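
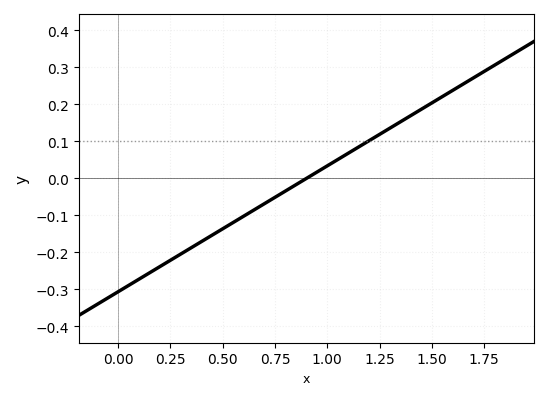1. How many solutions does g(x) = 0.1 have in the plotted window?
1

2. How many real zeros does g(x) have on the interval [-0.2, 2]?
1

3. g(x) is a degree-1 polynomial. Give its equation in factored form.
y = 0.34(x - 0.9)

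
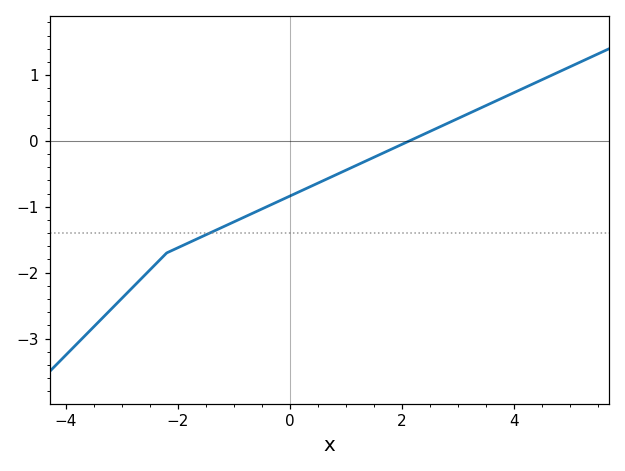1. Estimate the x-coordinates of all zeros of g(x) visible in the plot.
2.13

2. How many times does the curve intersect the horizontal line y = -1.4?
1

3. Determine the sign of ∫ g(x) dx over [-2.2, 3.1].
negative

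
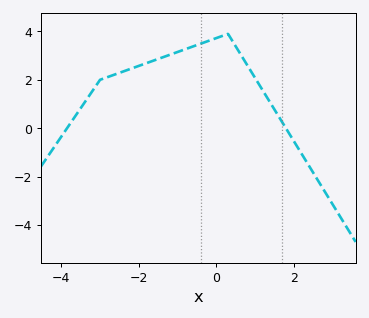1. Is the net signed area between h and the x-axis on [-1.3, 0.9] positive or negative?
positive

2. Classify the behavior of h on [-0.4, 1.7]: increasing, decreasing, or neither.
neither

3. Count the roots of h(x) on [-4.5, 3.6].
2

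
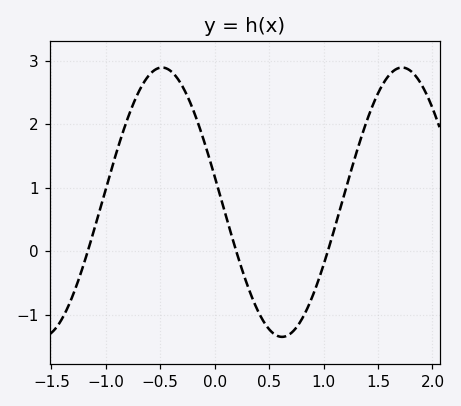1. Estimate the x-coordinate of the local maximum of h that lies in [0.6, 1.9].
1.72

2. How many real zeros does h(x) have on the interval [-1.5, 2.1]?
3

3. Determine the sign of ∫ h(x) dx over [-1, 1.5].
positive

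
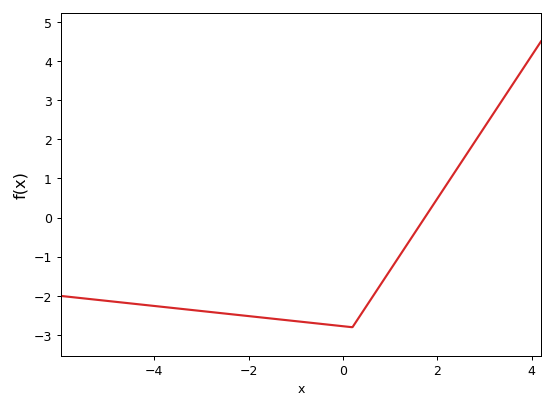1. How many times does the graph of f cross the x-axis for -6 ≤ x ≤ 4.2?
1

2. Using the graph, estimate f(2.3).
1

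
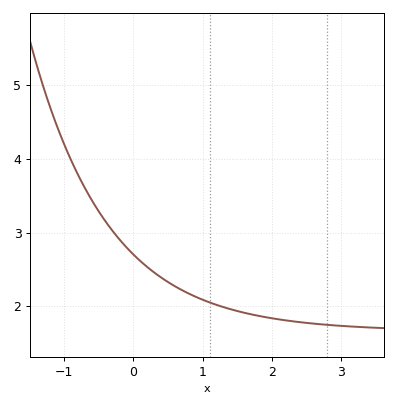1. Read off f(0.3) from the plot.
2.46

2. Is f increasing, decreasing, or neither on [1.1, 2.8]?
decreasing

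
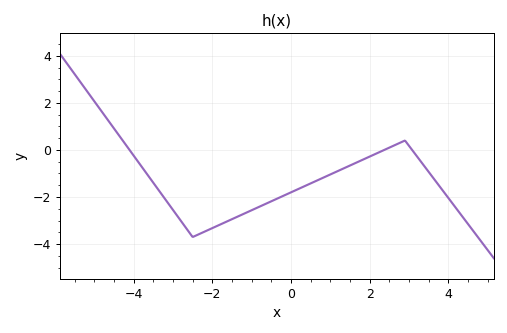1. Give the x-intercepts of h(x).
-4.1, 2.37, 3.08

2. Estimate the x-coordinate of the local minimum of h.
-2.5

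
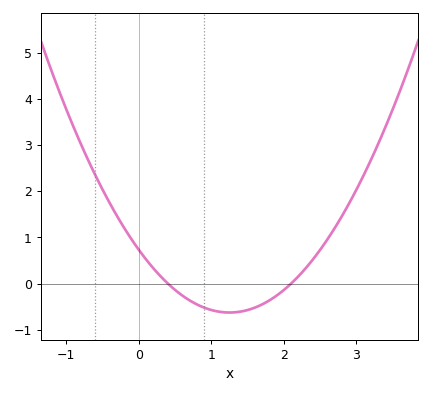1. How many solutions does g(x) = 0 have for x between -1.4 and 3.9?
2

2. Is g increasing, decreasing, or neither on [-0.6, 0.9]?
decreasing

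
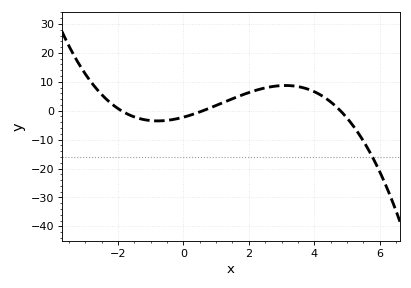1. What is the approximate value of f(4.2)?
5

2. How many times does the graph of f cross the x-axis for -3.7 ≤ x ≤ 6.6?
3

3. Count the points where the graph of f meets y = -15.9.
1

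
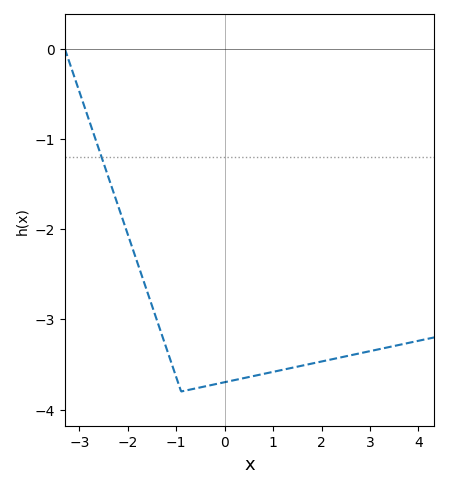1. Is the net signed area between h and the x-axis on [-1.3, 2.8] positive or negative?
negative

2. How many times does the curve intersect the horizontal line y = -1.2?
1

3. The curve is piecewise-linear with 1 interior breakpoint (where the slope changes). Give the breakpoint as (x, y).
(-0.9, -3.8)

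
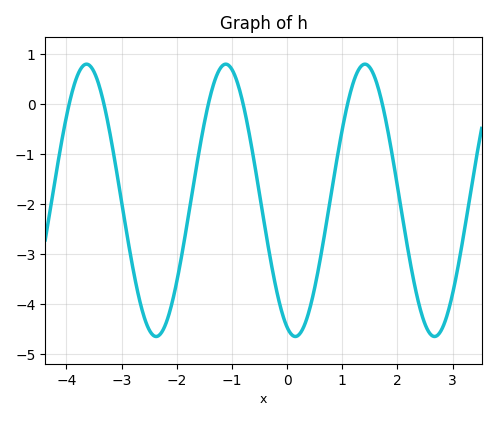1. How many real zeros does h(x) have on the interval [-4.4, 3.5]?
6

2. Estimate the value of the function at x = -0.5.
-1.81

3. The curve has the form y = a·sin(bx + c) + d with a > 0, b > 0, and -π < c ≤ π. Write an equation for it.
y = 2.72sin(2.49x - 1.94) - 1.93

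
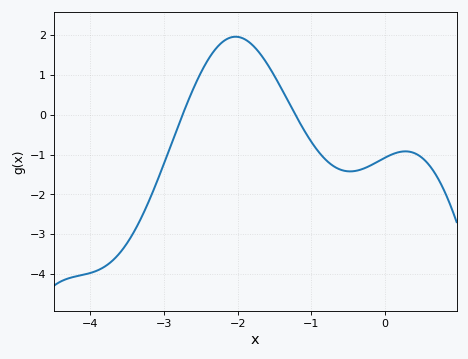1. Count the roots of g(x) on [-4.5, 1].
2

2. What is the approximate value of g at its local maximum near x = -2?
1.96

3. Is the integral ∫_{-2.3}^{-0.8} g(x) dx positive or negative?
positive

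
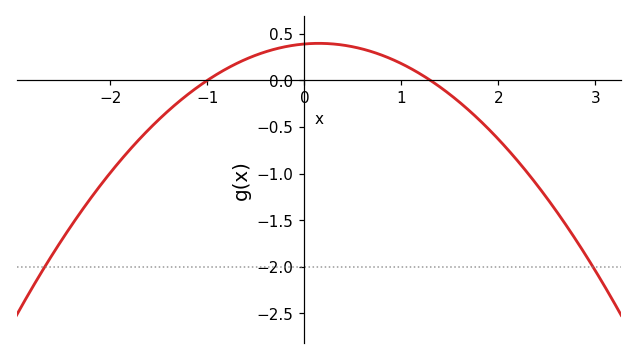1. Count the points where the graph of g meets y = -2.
2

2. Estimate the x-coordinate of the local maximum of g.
0.1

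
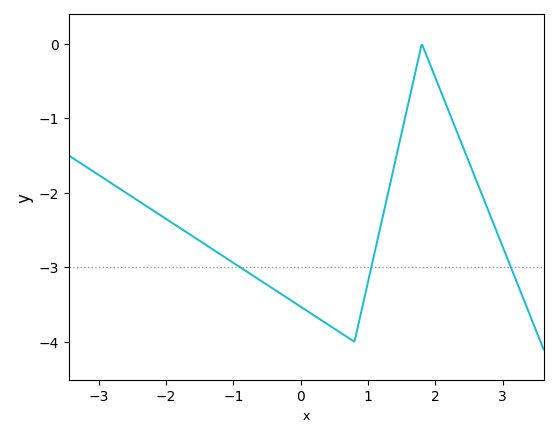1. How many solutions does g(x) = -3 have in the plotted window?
3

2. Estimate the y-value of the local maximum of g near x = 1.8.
0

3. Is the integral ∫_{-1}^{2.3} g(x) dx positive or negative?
negative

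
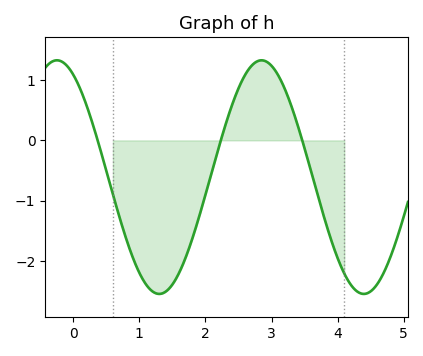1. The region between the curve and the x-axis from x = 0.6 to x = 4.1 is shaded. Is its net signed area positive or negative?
negative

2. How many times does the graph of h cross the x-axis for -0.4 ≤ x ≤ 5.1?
3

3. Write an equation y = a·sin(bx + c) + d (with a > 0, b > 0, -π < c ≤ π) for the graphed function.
y = 1.94sin(2x + 2.1) - 0.61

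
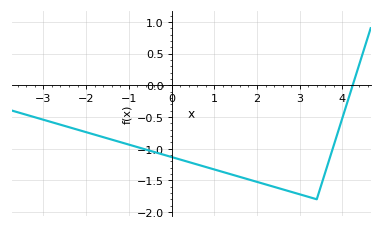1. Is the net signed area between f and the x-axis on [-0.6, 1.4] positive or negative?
negative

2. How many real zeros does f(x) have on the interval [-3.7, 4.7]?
1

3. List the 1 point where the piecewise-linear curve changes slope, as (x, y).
(3.4, -1.8)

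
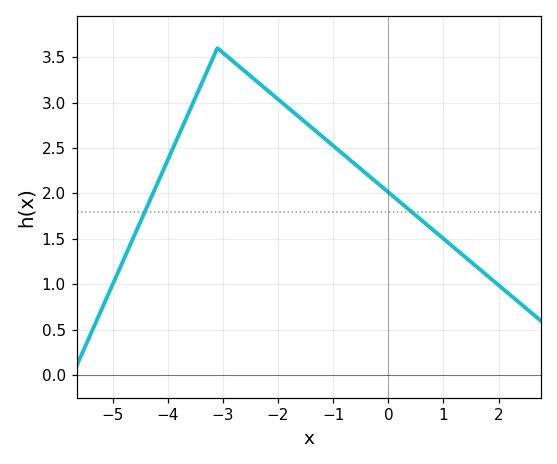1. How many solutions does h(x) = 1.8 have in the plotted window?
2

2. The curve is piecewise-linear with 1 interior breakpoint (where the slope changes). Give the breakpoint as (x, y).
(-3.1, 3.6)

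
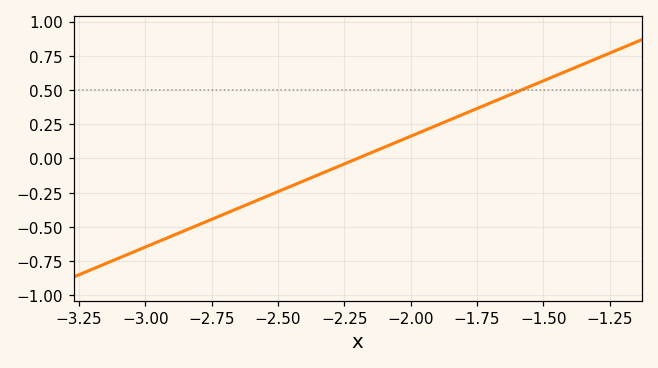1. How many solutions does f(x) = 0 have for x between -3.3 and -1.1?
1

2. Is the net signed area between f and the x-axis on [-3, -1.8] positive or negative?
negative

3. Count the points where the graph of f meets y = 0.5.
1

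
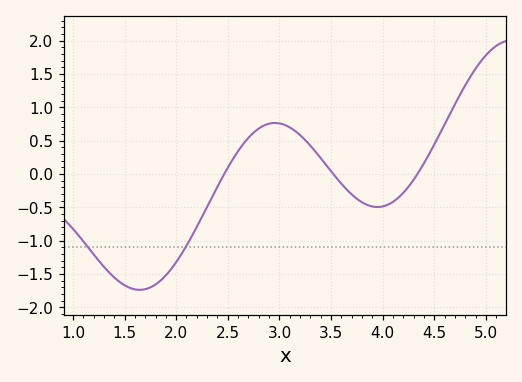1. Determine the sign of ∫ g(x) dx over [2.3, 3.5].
positive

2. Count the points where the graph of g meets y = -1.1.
2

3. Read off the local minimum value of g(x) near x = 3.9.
-0.5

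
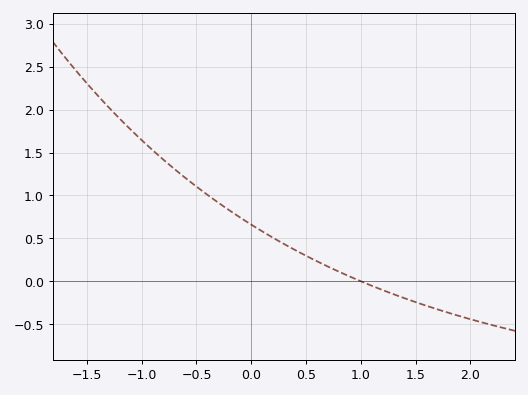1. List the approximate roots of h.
1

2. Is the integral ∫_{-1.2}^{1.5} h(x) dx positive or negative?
positive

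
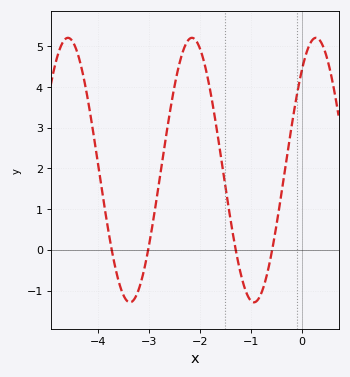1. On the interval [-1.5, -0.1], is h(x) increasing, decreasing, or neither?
neither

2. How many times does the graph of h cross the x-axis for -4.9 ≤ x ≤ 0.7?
4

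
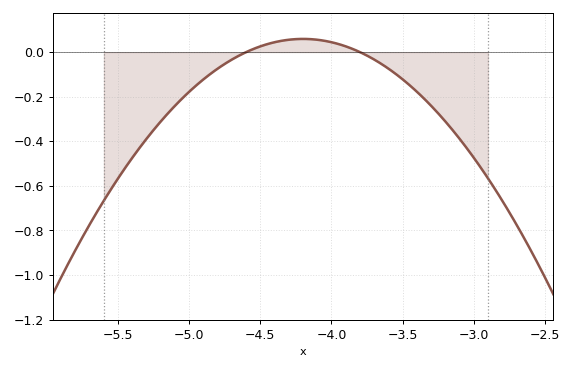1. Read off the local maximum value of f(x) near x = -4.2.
0.059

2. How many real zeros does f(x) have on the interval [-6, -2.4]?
2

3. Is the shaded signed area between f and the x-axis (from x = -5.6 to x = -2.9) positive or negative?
negative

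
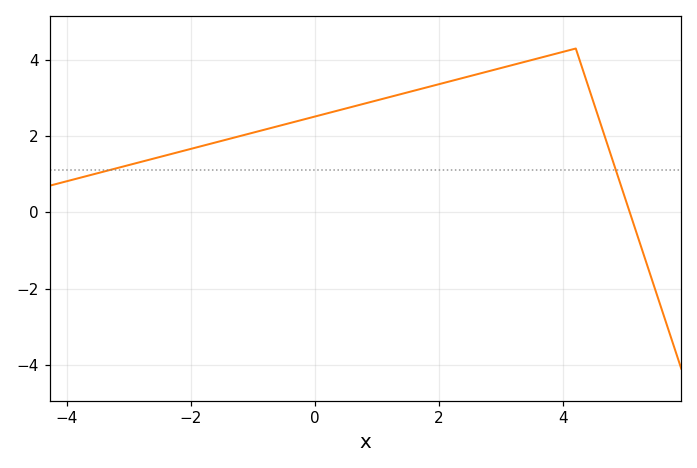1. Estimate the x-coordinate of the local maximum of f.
4.2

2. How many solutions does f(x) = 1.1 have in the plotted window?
2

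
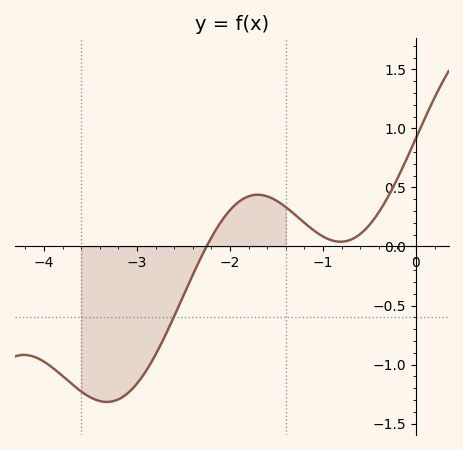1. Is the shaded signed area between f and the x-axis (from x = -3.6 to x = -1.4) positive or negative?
negative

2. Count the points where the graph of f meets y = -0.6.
1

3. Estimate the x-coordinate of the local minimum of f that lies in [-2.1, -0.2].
-0.8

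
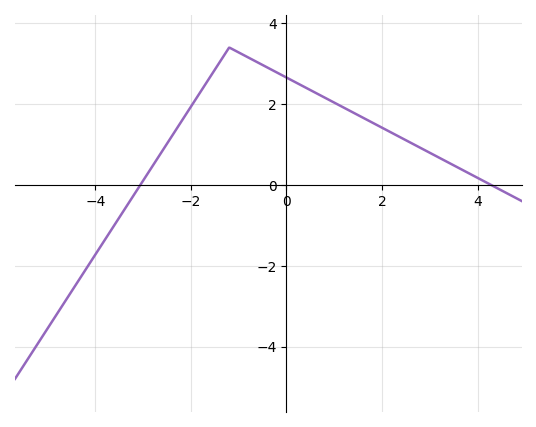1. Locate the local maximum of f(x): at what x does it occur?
-1.2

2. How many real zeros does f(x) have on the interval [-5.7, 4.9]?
2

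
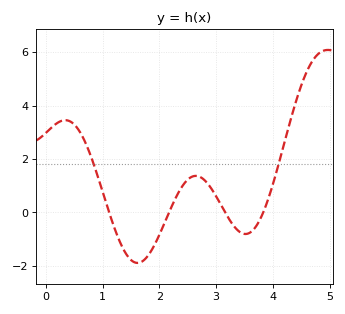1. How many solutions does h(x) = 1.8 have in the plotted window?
2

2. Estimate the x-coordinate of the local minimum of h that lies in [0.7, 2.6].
1.61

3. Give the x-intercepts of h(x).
1.12, 2.17, 3.16, 3.83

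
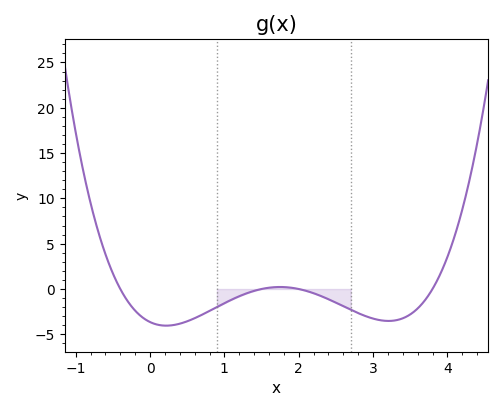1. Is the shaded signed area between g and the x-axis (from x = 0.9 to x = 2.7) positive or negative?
negative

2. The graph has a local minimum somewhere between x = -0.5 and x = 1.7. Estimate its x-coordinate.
0.2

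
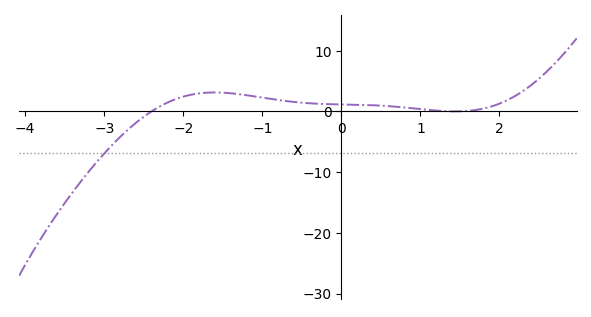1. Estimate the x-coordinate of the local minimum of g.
1.4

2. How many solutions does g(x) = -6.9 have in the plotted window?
1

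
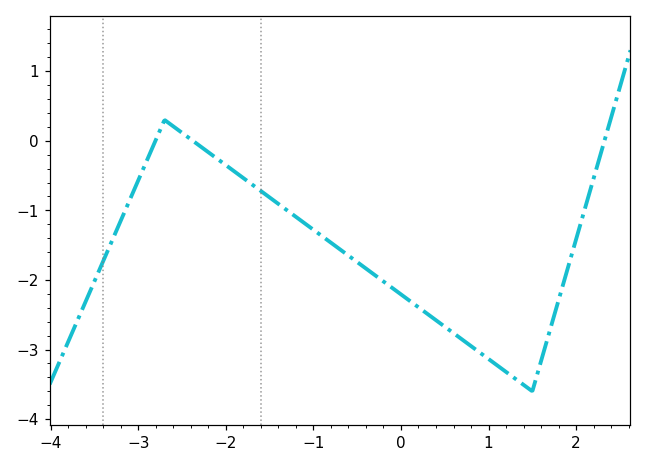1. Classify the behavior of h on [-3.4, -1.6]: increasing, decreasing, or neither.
neither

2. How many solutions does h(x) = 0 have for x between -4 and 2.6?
3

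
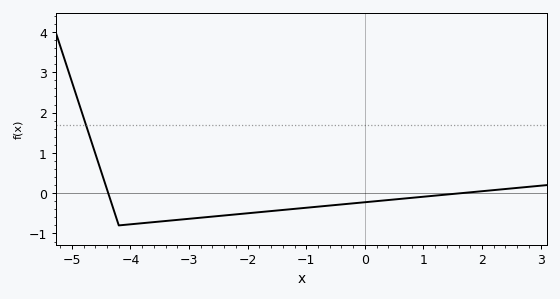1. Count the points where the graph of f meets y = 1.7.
1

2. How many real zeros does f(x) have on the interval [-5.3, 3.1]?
2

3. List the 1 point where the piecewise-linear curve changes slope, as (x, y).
(-4.2, -0.8)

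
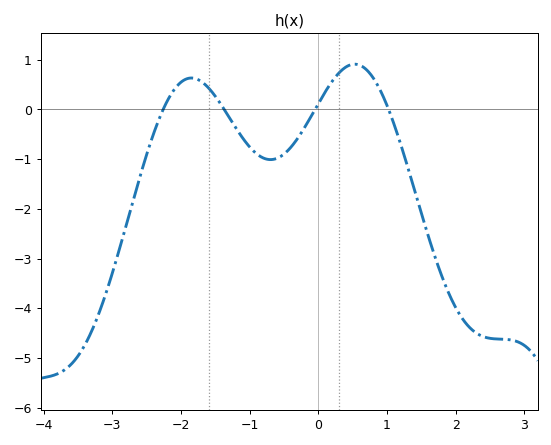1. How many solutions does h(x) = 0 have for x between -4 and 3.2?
4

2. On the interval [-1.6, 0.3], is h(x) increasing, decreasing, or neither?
neither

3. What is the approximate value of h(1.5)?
-2.09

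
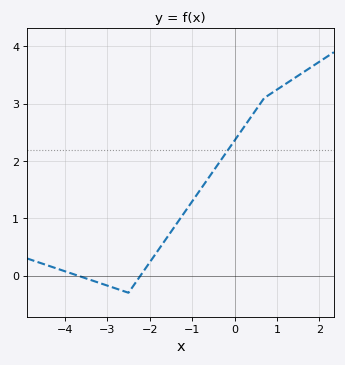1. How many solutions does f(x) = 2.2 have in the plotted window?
1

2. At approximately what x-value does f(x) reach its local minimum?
-2.5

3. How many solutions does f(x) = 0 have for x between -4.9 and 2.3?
2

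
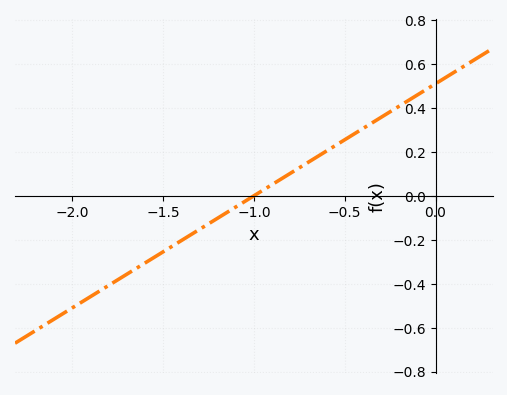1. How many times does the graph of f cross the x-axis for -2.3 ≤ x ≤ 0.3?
1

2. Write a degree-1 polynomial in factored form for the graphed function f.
y = 0.51(x + 1)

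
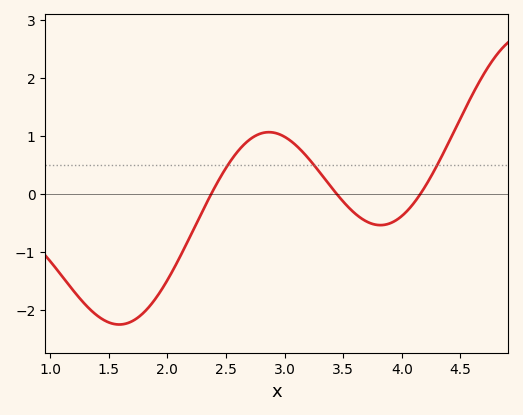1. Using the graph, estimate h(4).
-0.4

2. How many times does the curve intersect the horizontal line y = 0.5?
3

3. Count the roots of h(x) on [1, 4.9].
3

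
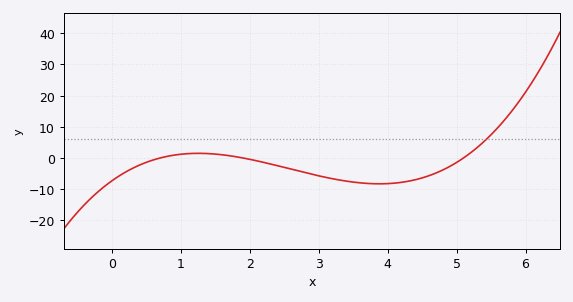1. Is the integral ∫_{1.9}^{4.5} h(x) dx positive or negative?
negative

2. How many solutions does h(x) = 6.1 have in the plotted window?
1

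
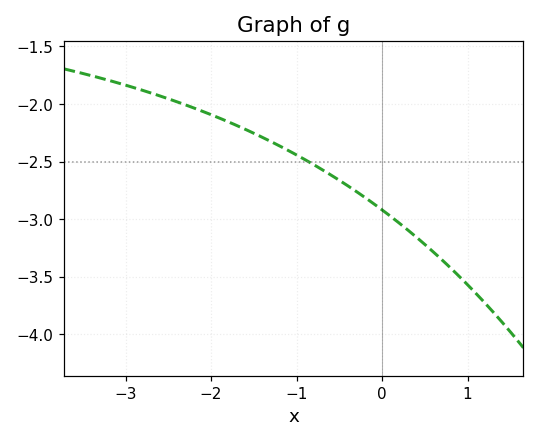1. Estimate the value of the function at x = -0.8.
-2.55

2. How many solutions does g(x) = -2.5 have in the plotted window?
1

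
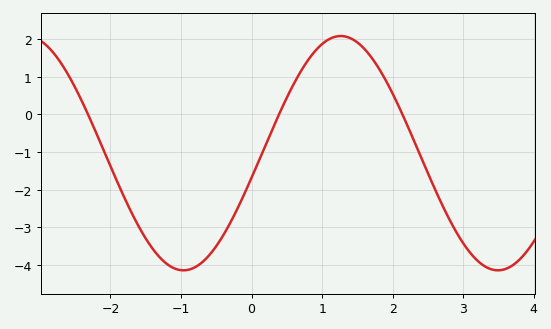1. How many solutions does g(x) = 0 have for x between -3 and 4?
3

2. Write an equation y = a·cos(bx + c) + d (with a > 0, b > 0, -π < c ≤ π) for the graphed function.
y = 3.11cos(1.41x - 1.78) - 1.03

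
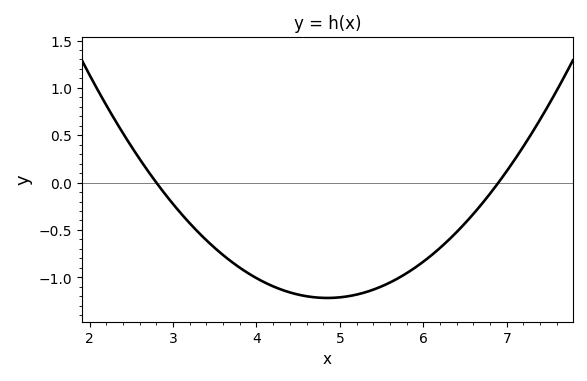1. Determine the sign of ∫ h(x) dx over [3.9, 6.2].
negative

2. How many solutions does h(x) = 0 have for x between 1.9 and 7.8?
2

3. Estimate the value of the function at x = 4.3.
-1.13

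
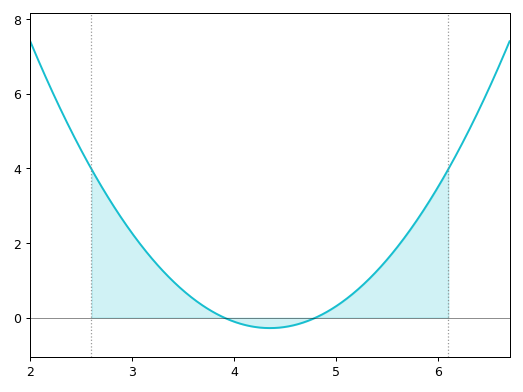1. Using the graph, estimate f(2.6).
3.98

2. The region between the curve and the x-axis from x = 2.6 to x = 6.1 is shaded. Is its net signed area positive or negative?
positive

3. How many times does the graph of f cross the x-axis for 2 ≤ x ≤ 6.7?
2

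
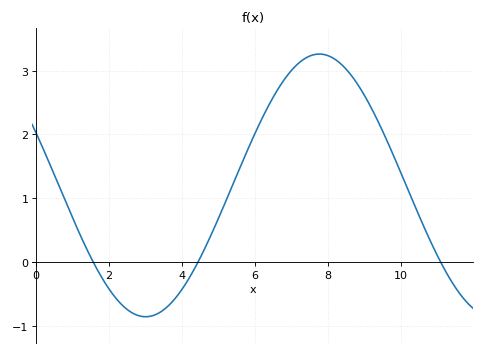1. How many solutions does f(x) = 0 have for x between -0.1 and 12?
3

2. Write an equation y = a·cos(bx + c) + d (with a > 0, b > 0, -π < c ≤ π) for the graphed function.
y = 2.06cos(0.66x + 1.16) + 1.2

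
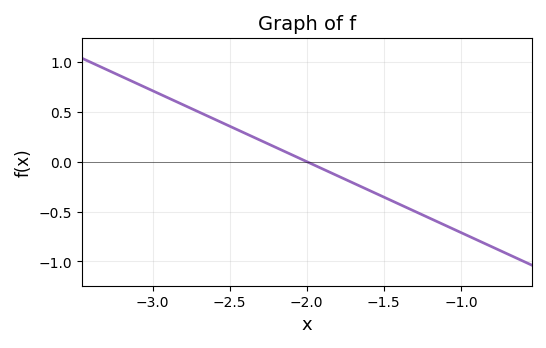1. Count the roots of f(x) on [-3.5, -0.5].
1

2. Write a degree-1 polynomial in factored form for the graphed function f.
y = -0.71(x + 2)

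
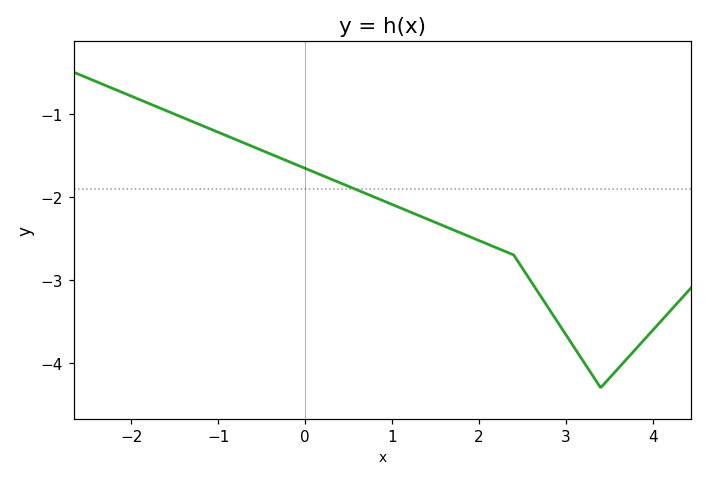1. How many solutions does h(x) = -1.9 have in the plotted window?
1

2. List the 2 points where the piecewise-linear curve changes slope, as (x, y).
(2.4, -2.7); (3.4, -4.3)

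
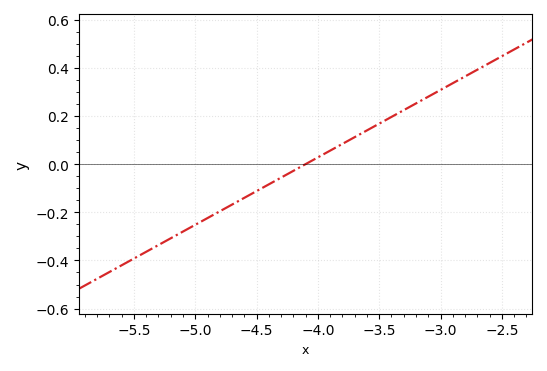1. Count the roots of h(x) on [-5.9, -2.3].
1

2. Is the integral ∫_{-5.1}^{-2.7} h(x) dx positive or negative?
positive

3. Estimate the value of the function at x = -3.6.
0.14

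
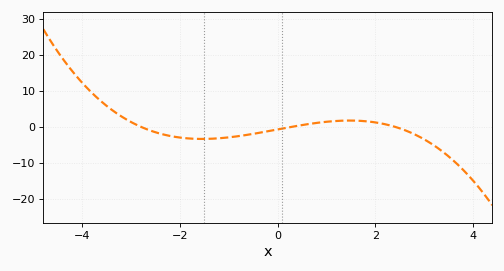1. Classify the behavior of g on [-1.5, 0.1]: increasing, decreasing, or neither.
increasing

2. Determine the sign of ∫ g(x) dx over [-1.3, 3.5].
negative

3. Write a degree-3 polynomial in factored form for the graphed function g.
y = -0.37(x + 2.8)(x - 0.3)(x - 2.4)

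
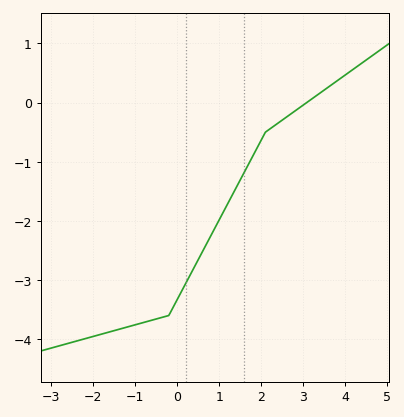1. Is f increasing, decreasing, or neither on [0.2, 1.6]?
increasing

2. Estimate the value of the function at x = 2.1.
-0.5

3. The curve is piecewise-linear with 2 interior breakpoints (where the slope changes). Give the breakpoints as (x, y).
(-0.2, -3.6); (2.1, -0.5)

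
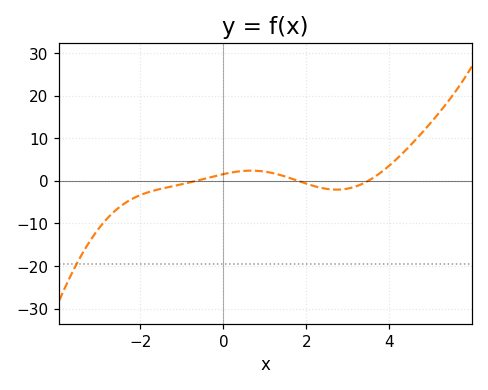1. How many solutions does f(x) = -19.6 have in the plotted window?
1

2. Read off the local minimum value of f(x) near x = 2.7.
-2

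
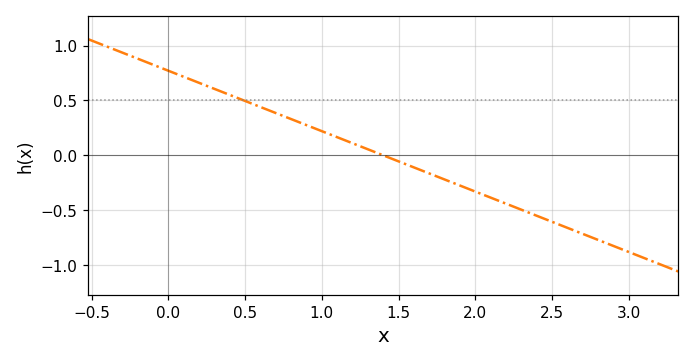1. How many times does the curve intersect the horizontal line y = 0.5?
1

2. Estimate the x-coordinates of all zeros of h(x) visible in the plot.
1.4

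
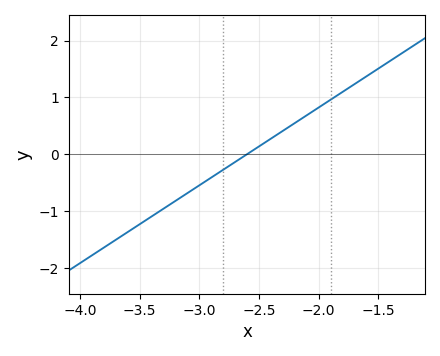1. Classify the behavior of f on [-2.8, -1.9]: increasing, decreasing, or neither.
increasing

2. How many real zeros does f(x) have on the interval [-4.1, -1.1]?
1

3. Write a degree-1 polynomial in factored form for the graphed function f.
y = 1.37(x + 2.6)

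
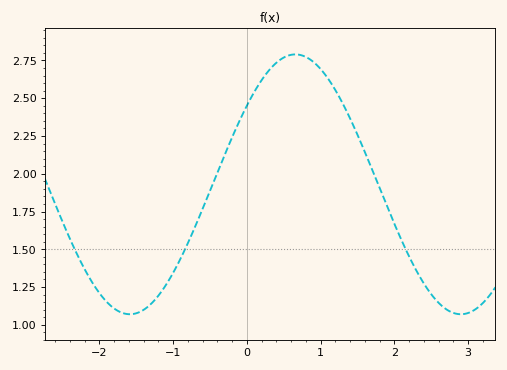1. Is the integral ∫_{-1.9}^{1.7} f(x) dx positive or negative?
positive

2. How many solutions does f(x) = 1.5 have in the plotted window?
3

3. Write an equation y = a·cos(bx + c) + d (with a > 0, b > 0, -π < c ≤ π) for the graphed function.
y = 0.86cos(1.4x - 0.92) + 1.93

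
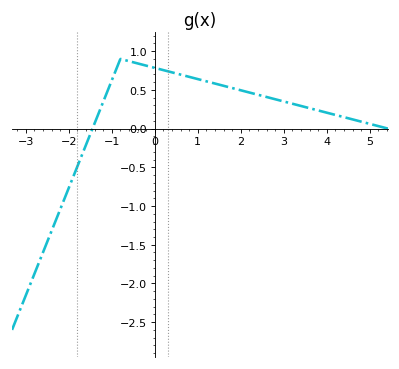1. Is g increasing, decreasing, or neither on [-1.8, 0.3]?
neither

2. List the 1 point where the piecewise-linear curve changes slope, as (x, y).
(-0.8, 0.9)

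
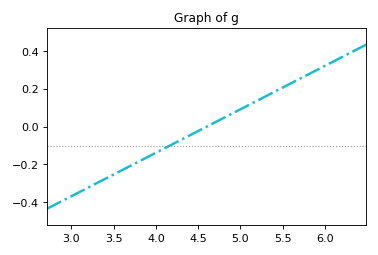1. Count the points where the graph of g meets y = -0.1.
1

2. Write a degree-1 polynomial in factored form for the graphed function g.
y = 0.23(x - 4.6)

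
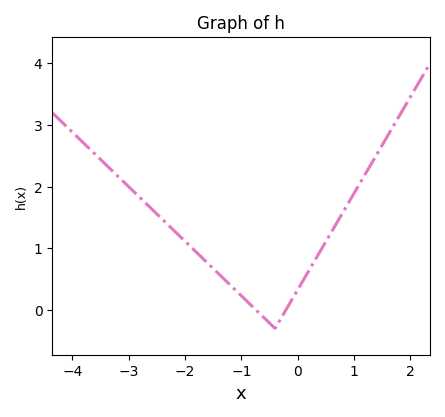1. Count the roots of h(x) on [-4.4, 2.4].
2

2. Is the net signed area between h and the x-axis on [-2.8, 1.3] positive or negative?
positive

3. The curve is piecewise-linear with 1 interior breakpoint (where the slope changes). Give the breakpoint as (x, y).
(-0.4, -0.3)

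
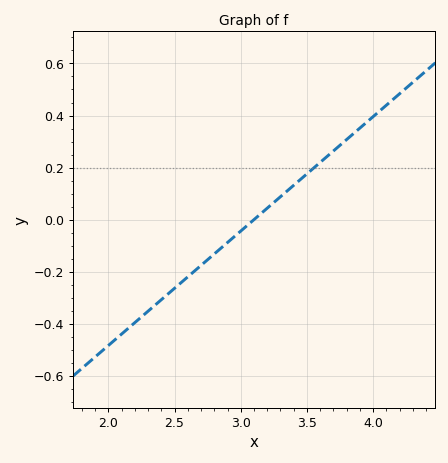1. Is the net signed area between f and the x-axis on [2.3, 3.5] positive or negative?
negative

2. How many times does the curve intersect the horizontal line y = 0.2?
1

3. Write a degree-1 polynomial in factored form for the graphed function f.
y = 0.44(x - 3.1)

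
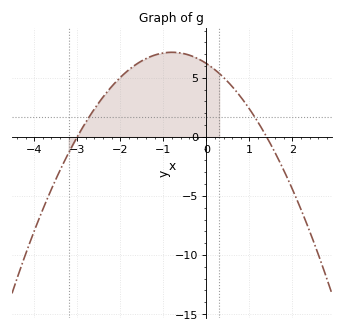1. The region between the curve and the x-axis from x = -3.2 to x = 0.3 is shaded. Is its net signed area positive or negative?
positive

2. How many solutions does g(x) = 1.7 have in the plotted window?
2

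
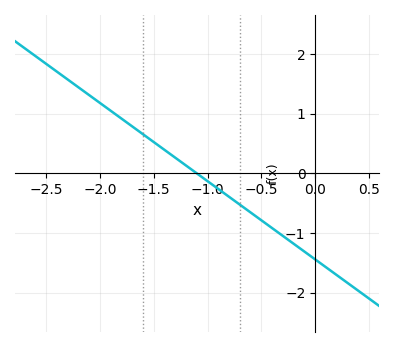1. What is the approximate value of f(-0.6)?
-0.7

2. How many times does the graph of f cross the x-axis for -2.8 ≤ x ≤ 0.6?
1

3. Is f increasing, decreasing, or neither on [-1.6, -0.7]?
decreasing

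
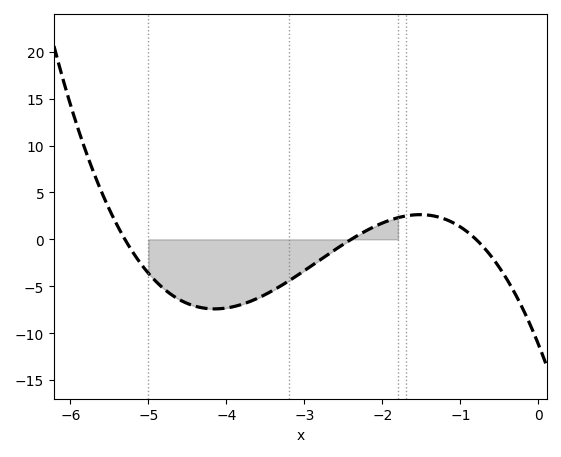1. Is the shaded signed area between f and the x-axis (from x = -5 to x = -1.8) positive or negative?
negative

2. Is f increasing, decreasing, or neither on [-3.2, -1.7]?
increasing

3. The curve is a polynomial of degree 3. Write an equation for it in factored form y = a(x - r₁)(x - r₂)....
y = -1.1(x + 5.3)(x + 2.4)(x + 0.8)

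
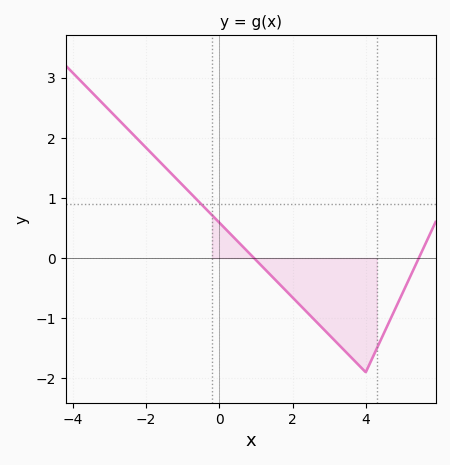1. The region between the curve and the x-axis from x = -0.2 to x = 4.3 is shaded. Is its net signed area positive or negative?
negative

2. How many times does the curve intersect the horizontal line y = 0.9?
1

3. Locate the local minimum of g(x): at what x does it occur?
4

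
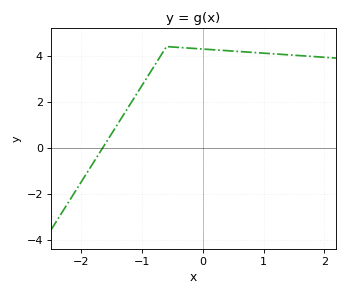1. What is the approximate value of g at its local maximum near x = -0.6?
4.4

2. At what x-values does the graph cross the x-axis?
-1.65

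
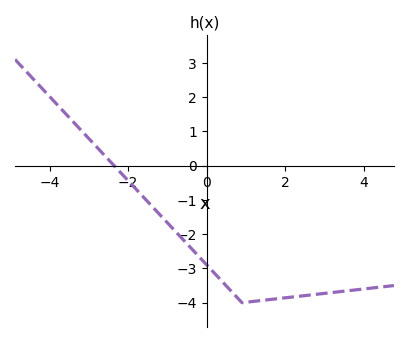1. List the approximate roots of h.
-2.36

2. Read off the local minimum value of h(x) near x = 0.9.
-4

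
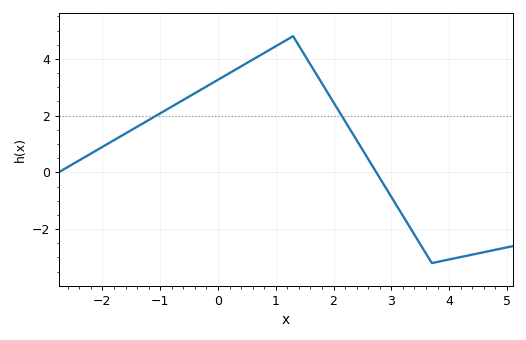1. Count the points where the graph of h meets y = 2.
2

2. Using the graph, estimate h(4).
-3.07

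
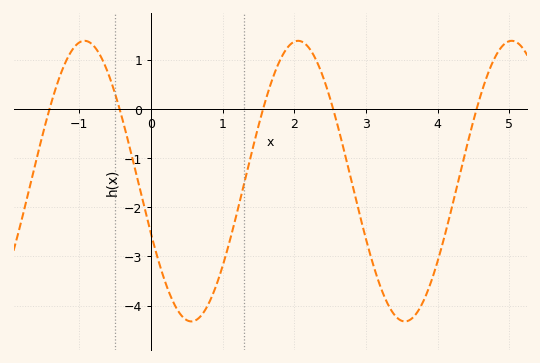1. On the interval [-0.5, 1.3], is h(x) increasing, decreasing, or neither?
neither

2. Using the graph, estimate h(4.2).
-1.99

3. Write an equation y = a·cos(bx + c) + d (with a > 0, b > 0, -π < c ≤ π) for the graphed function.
y = 2.85cos(2.11x + 1.95) - 1.47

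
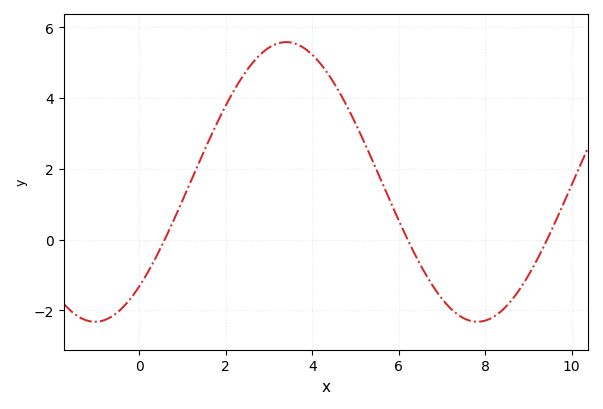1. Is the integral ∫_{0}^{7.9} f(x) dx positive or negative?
positive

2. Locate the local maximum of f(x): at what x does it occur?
3.4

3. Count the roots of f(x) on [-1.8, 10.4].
3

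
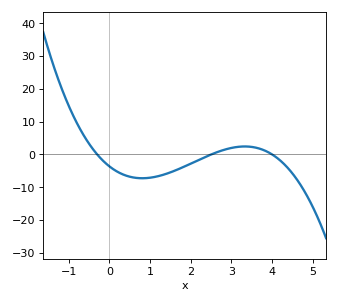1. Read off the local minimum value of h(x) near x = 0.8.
-7.24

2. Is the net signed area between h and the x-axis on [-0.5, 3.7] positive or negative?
negative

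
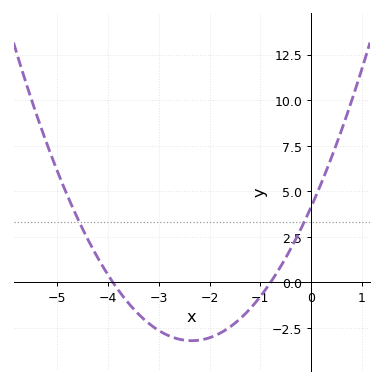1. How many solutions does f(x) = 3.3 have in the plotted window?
2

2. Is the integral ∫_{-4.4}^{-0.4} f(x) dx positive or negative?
negative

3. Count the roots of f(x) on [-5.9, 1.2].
2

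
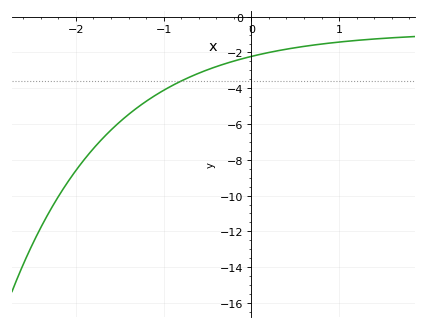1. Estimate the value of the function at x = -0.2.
-2.48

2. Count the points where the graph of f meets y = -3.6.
1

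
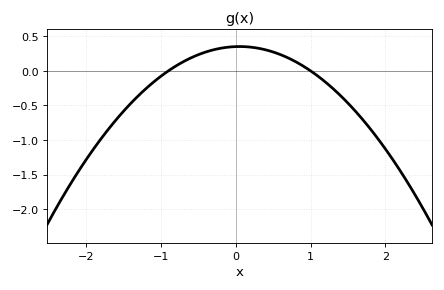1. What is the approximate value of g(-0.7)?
0.15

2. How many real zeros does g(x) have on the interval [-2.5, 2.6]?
2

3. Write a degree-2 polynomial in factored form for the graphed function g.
y = -0.39(x + 0.9)(x - 1)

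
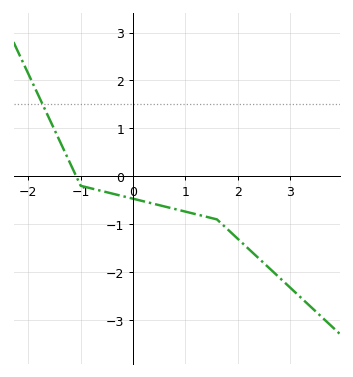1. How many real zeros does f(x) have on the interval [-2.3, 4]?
1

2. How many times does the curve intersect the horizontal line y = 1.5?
1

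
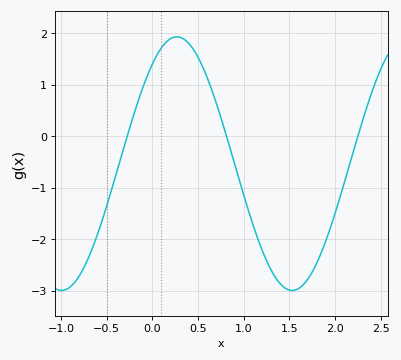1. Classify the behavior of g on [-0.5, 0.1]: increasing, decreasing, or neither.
increasing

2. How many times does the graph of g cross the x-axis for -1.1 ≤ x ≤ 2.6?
3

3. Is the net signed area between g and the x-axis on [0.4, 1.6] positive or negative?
negative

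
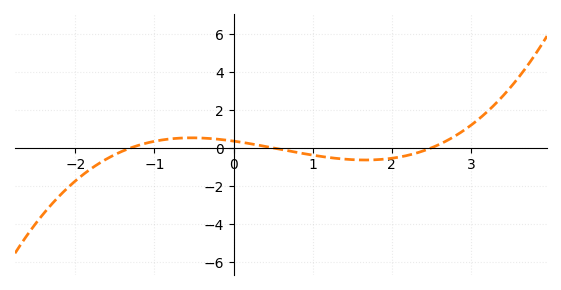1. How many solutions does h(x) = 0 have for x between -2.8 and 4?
3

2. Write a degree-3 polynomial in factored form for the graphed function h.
y = 0.22(x + 1.3)(x - 0.5)(x - 2.5)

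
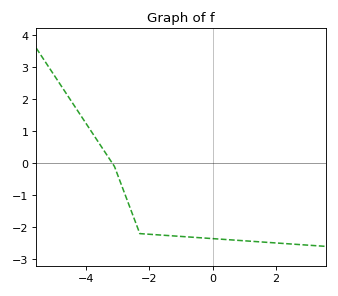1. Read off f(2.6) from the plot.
-2.5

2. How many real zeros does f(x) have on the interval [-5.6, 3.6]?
1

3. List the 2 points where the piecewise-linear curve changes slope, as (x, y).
(-3.1, -0.1); (-2.3, -2.2)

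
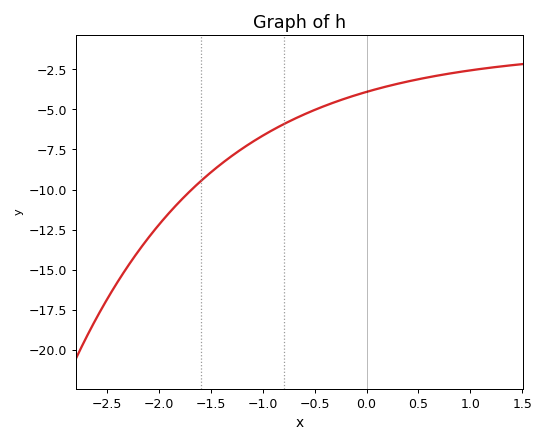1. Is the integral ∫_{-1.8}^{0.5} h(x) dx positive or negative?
negative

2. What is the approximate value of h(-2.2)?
-14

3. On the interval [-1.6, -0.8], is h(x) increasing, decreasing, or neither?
increasing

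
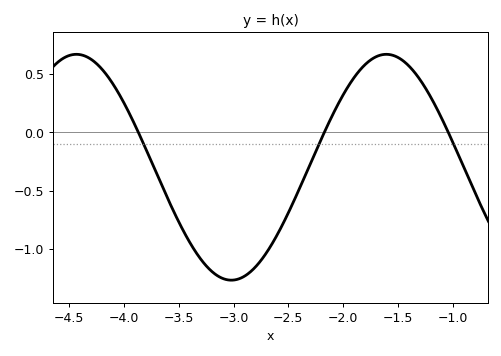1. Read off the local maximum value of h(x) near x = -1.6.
0.67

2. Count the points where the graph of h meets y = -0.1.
3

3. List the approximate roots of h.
-3.87, -2.17, -1.04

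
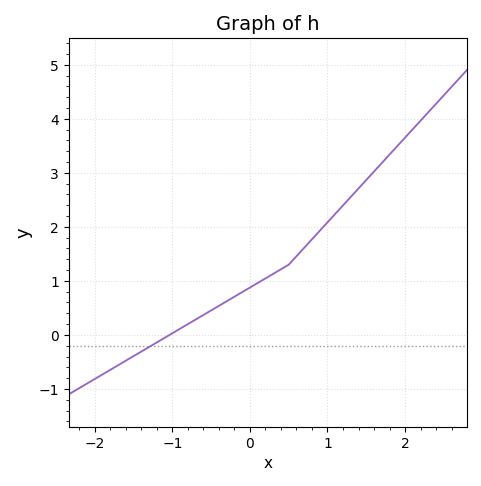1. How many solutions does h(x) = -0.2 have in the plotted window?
1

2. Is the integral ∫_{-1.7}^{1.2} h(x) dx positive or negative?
positive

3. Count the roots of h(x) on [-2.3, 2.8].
1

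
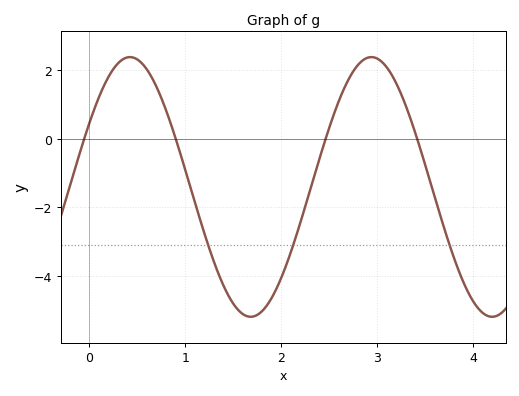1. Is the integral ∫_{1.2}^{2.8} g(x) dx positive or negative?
negative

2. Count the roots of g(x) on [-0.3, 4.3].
4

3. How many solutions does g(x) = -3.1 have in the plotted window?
3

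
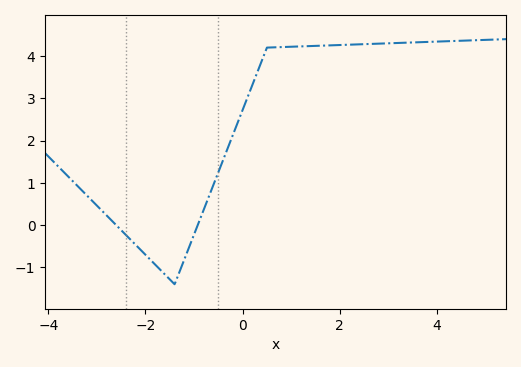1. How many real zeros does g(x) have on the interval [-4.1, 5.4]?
2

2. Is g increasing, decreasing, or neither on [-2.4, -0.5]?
neither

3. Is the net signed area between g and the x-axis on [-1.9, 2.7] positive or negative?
positive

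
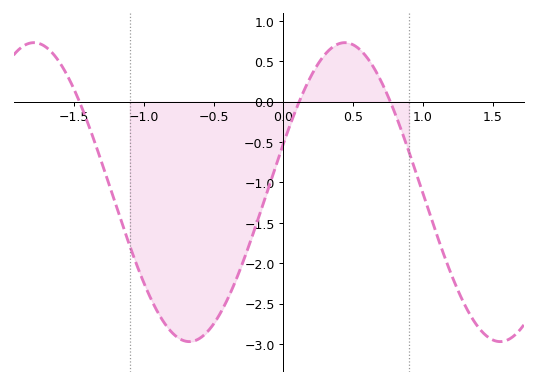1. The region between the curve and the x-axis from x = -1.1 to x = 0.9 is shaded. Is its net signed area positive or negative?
negative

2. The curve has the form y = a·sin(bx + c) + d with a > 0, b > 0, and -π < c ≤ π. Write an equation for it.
y = 1.85sin(2.8x + 0.33) - 1.12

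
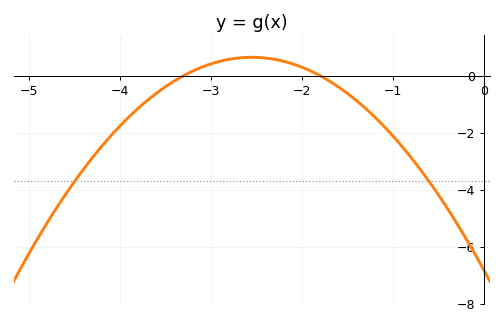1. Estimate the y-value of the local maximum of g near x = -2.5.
0.647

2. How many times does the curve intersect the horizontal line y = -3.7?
2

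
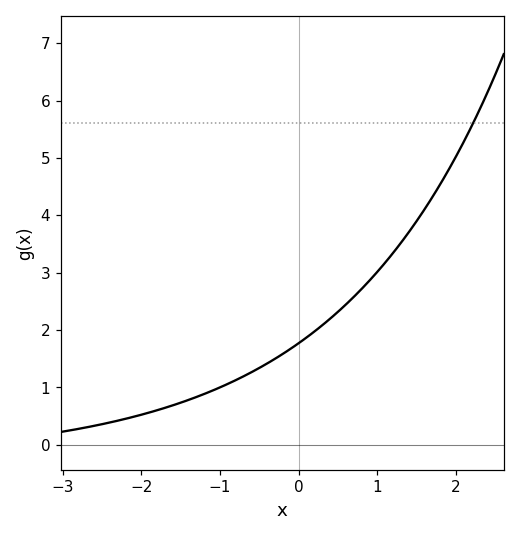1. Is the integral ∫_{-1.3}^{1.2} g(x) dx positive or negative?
positive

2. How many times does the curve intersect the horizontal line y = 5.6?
1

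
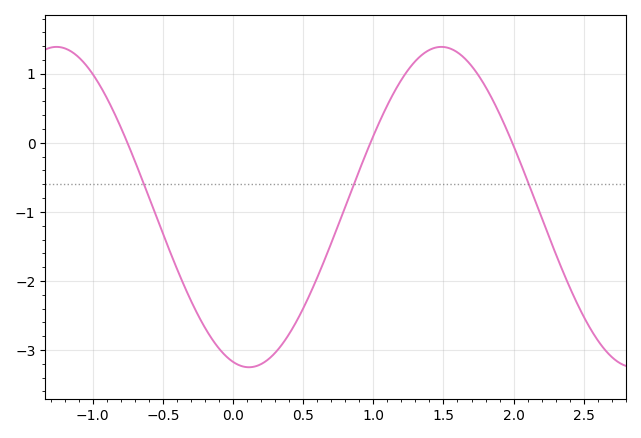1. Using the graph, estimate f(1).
0.1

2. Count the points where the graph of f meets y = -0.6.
3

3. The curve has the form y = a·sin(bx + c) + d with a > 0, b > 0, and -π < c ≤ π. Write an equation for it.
y = 2.32sin(2.29x - 1.83) - 0.93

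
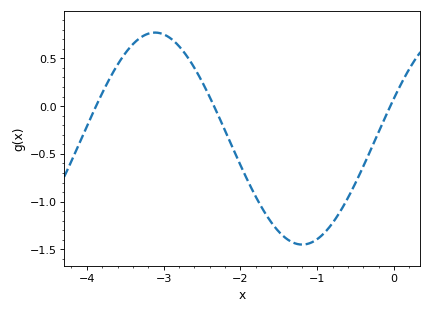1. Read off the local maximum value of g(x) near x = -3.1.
0.75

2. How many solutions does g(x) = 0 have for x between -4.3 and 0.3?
3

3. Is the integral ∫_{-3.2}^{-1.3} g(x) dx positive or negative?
negative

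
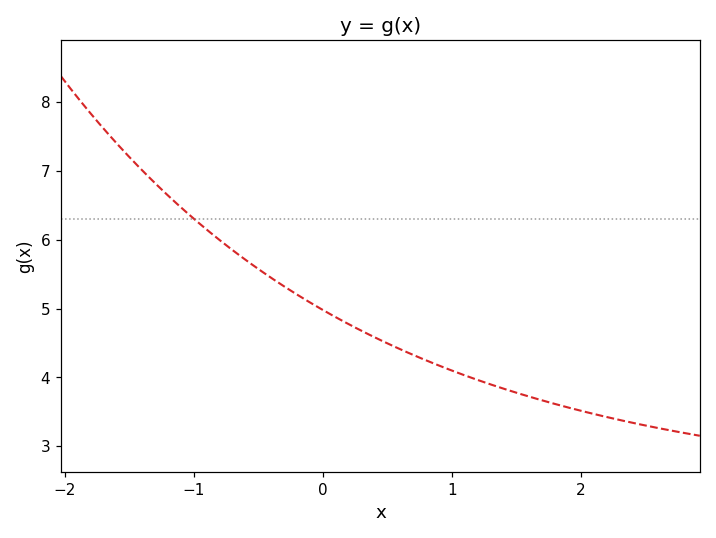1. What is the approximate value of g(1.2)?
3.96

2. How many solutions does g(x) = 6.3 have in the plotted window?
1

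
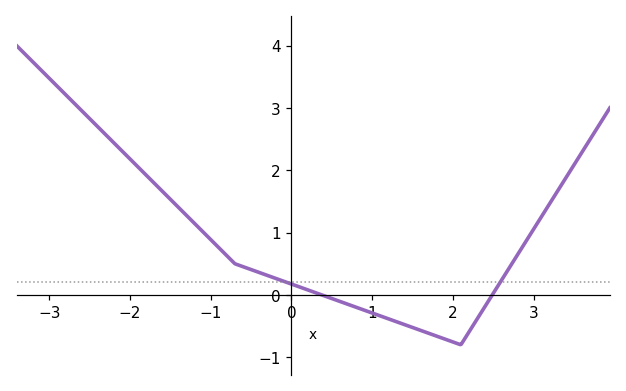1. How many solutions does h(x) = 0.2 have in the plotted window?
2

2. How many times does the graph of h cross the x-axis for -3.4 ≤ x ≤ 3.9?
2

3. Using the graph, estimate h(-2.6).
2.96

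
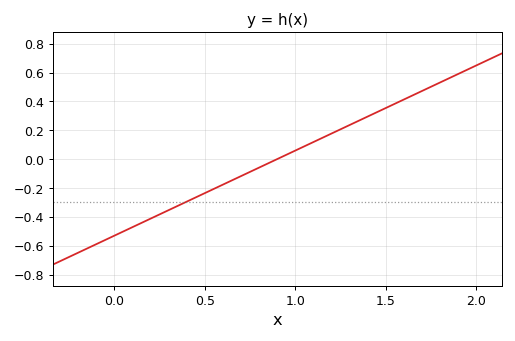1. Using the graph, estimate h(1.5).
0.36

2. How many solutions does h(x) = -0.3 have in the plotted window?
1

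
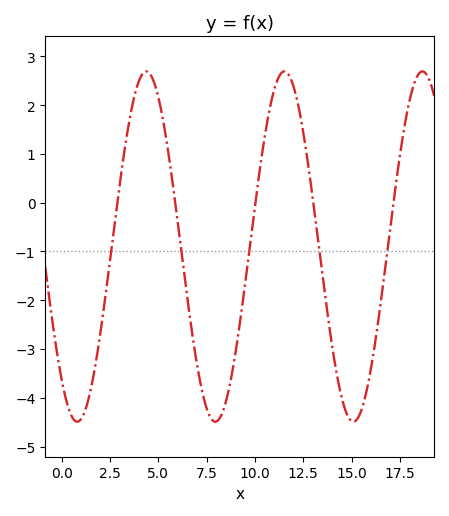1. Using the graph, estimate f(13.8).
-2.4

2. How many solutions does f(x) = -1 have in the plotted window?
5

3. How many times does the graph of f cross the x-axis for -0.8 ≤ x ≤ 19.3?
5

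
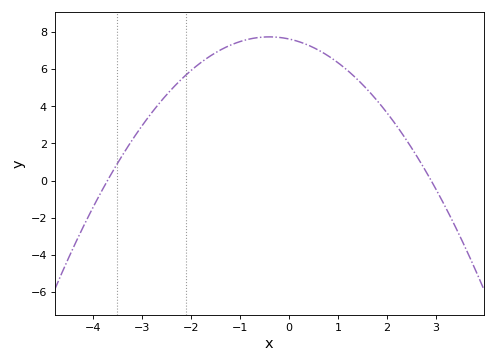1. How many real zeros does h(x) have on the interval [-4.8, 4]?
2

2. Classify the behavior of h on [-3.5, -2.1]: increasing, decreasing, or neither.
increasing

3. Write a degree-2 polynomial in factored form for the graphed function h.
y = -0.71(x + 3.7)(x - 2.9)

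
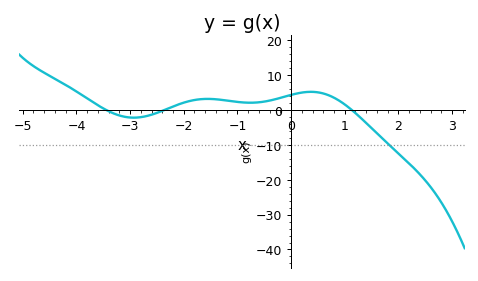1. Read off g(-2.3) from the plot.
0.42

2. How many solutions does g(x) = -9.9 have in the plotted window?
1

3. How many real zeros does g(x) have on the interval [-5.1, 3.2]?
3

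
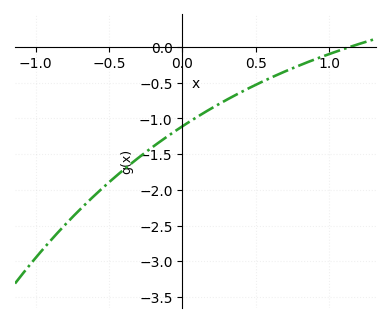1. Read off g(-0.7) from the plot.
-2.3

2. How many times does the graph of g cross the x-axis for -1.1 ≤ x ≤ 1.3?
1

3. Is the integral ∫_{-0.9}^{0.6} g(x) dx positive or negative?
negative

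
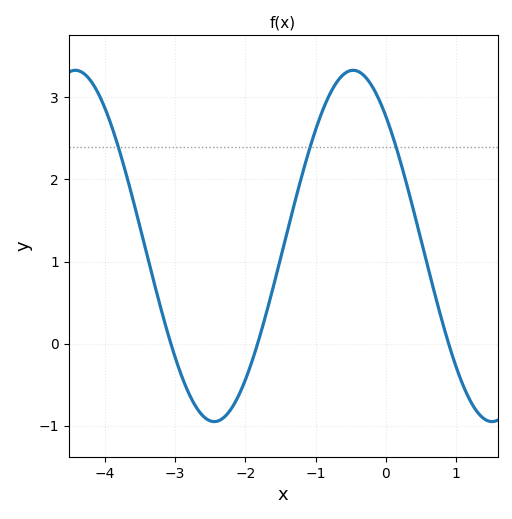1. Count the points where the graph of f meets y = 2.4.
3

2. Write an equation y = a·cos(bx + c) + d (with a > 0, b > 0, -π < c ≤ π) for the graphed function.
y = 2.14cos(1.59x + 0.742) + 1.19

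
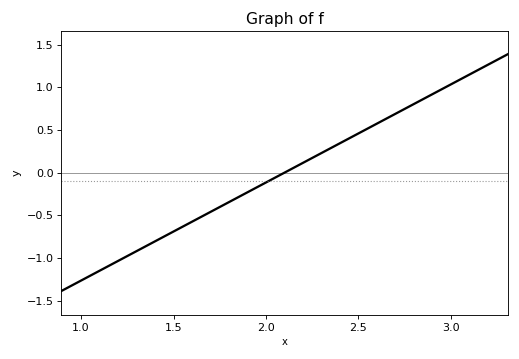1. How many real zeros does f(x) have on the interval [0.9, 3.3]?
1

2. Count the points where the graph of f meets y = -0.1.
1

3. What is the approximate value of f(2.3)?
0.25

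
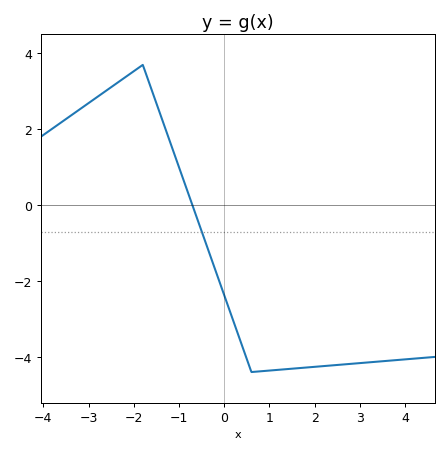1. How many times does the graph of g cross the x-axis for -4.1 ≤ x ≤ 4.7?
1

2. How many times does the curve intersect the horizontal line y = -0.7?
1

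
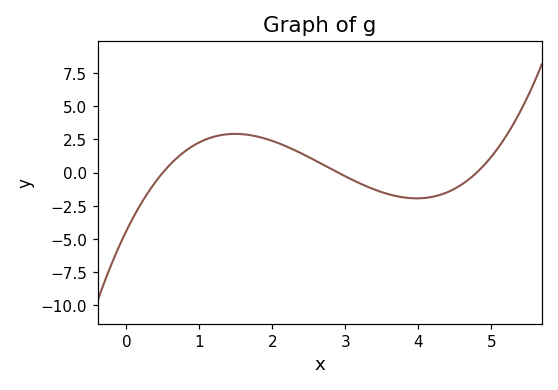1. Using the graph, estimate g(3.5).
-1.47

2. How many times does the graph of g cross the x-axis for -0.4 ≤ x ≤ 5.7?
3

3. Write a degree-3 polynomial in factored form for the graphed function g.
y = 0.63(x - 0.5)(x - 2.9)(x - 4.8)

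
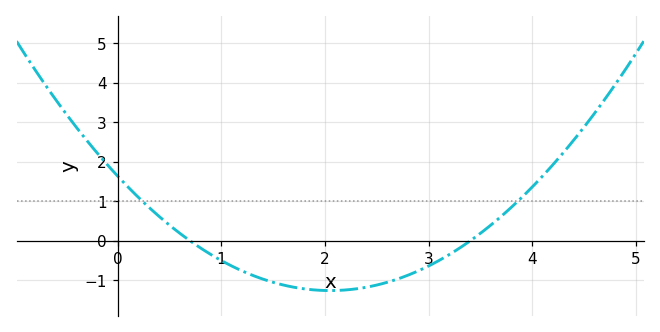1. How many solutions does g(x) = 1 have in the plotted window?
2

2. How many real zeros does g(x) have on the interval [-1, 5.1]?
2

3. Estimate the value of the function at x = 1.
-0.5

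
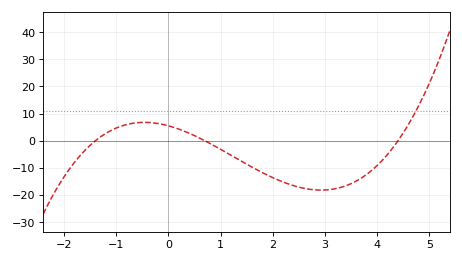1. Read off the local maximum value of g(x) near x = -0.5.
7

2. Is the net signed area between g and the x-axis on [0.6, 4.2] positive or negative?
negative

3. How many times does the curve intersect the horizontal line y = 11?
1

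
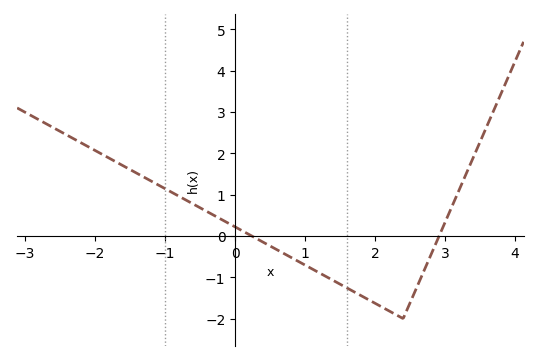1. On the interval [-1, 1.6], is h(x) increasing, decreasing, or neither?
decreasing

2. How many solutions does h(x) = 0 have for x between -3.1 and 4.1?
2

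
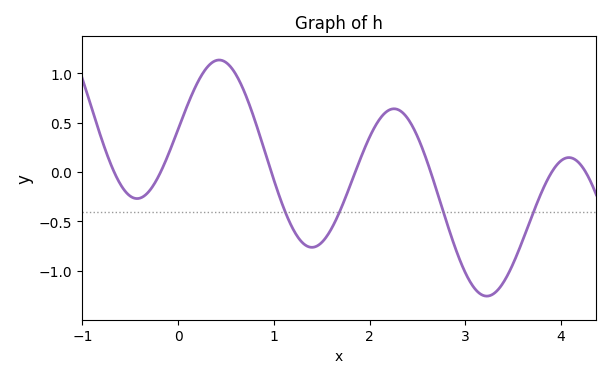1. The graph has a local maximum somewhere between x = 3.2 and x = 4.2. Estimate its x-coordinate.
4.1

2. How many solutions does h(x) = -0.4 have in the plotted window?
4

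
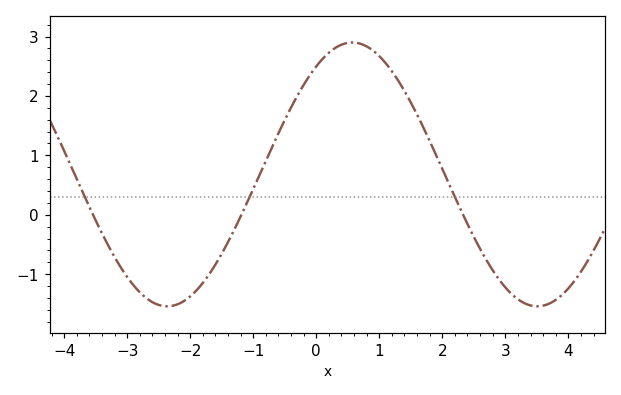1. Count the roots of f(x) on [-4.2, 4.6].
3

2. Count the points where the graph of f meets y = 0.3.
3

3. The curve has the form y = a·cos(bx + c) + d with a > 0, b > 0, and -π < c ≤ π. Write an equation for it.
y = 2.22cos(1.07x - 0.612) + 0.68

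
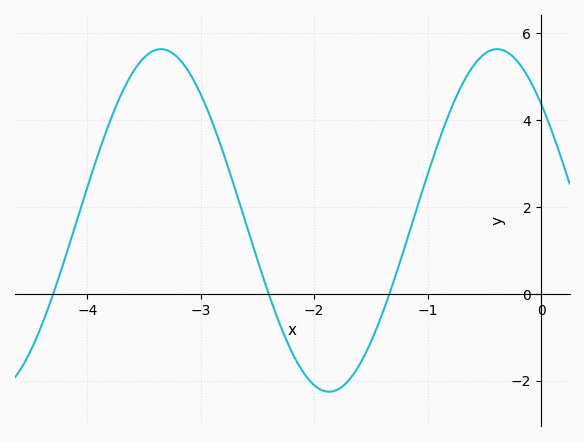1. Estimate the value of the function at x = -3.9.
3.25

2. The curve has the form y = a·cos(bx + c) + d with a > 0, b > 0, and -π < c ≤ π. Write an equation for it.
y = 3.94cos(2.12x + 0.82) + 1.69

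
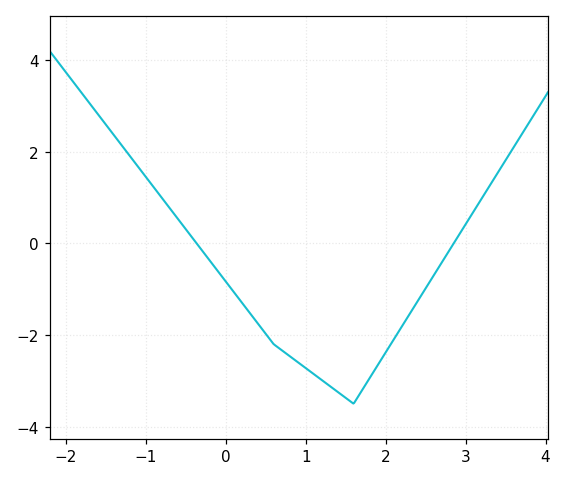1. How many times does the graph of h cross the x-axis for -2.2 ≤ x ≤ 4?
2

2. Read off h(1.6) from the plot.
-3.5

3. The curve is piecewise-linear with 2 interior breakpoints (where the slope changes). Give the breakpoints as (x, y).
(0.6, -2.2); (1.6, -3.5)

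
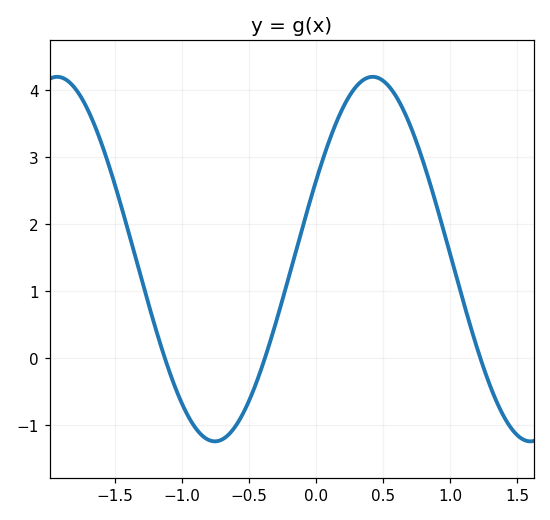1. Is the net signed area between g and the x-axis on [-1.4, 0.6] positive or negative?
positive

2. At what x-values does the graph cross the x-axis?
-1.15, -0.4, 1.25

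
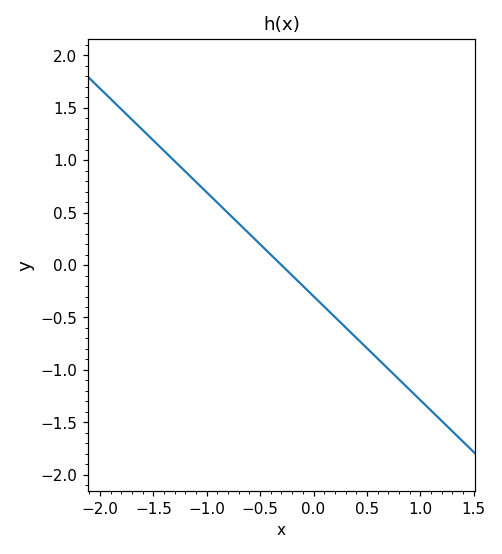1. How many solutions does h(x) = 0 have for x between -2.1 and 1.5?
1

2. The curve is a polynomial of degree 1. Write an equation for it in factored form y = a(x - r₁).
y = -0.99(x + 0.3)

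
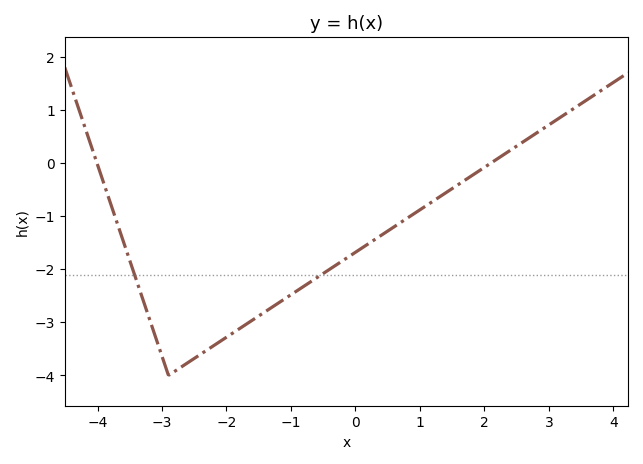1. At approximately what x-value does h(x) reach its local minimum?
-2.8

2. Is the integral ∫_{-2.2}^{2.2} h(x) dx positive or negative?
negative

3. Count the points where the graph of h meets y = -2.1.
2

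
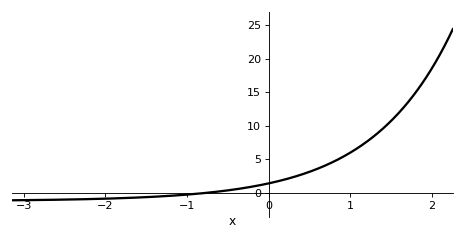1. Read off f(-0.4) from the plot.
0.526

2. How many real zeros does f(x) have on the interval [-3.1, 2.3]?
1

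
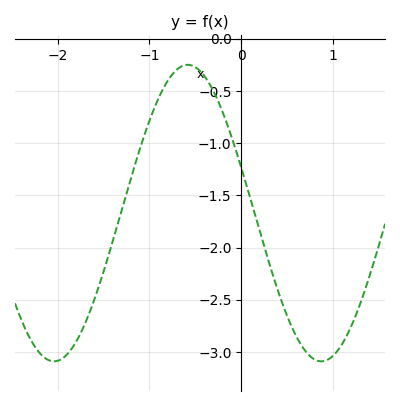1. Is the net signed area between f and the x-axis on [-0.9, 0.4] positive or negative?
negative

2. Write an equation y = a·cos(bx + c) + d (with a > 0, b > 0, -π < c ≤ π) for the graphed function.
y = 1.42cos(2.2x + 1.3) - 1.67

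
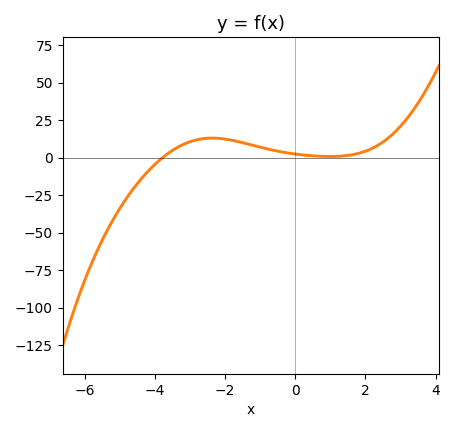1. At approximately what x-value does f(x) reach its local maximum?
-2.37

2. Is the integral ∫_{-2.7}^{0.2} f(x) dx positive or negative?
positive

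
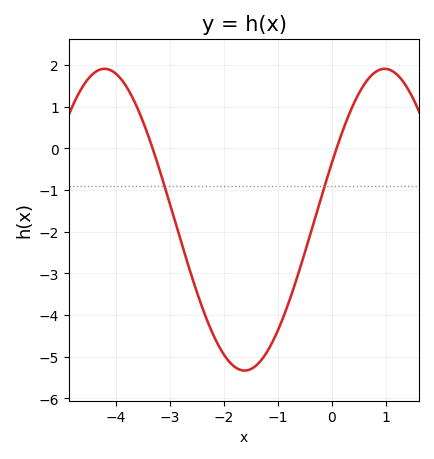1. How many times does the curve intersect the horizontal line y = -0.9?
2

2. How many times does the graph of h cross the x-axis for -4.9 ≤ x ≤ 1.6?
2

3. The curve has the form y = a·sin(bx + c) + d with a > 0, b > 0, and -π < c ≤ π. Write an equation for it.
y = 3.62sin(1.21x + 0.382) - 1.71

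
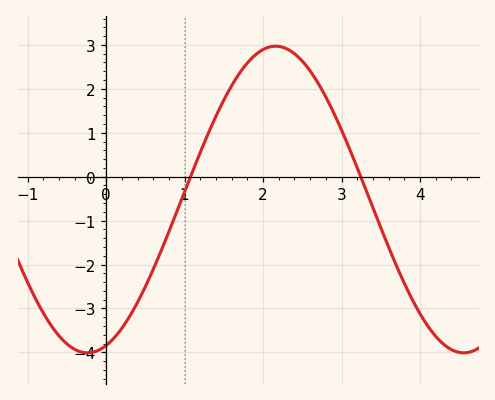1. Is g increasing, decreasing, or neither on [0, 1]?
increasing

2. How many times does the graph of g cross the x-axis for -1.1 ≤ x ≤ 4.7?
2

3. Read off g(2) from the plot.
2.89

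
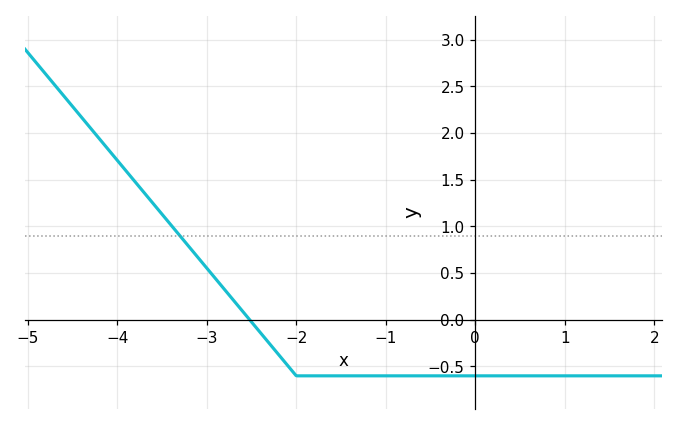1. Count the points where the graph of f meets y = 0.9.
1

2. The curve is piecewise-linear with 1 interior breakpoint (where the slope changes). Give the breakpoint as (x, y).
(-2, -0.6)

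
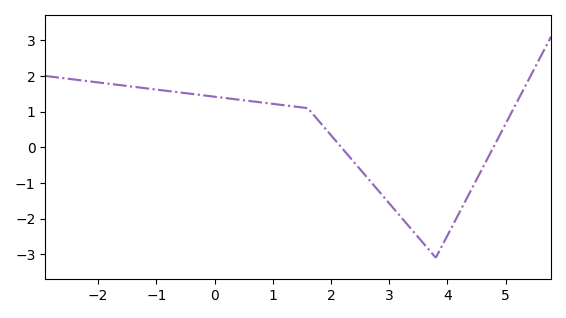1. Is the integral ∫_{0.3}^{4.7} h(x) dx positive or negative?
negative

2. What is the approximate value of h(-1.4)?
1.7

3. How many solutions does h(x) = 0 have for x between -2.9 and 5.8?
2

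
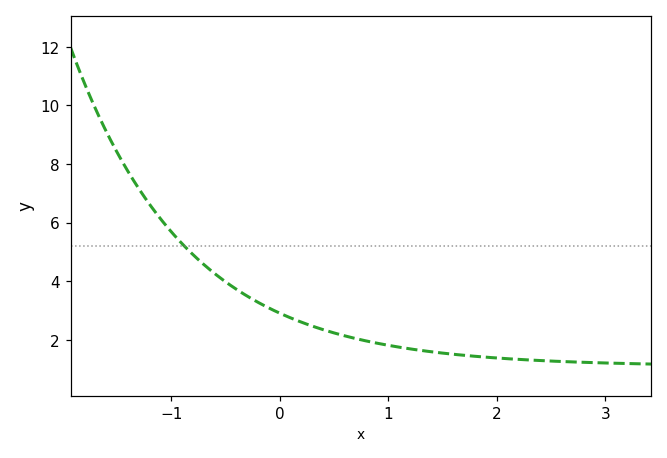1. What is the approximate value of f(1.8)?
1.4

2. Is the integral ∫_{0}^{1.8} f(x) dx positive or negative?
positive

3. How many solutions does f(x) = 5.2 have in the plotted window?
1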